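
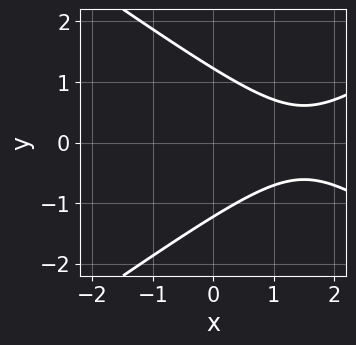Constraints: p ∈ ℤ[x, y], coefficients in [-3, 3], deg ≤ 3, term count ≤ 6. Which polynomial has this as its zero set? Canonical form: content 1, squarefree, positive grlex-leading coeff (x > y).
First, the degree is 2 — the shape is more complex than any degree-1 curve.
Next, symmetries: it's symmetric under y → −y, forcing even powers of y.
Next, checking where it meets the axes: no x-intercept at any integer in the box.
Finally, solving for integer coefficients yields p as stated.

x^2 - 2*y^2 - 3*x + 3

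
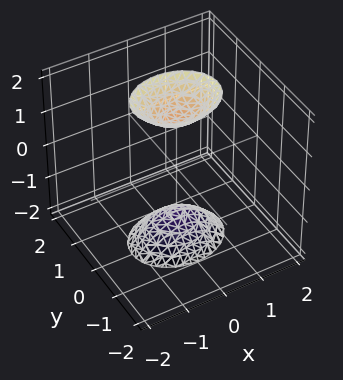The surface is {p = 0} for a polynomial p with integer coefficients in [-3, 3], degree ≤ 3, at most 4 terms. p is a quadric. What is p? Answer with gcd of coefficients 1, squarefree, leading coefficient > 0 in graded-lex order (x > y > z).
1. The picture has 2 separate pieces. Treating them together as one polynomial.
2. The degree is 2 — two sheets facing apart; a quadric.
3. Symmetries: it's symmetric under x → −x, forcing even powers of x; the z ↦ −z reflection is a symmetry, so z appears only in even powers; it's symmetric under y → −y, forcing even powers of y.
4. Against the integer gridlines: no y-intercept at any integer in the box; the surface avoids every integer x-axis point in the box.
5. Together with the visible shape, these determine p as stated.

2*x^2 + 3*y^2 - z^2 + 2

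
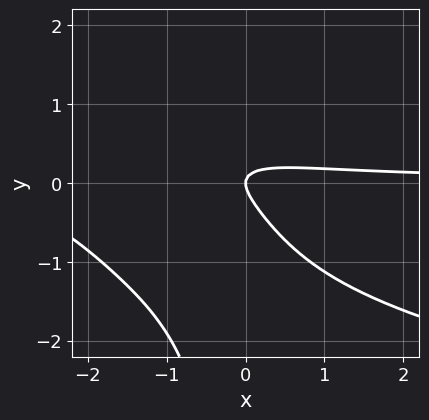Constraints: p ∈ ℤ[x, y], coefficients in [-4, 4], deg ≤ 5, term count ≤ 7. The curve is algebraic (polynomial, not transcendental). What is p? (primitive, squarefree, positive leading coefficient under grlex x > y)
(a) deg p = 4. The shape is more complex than any degree-3 curve.
(b) Against the integer gridlines: it crosses the x-axis at the gridline x = 0; one y-axis crossing is at y = 0.
(c) Fitting integer coefficients to these (and the overall shape) gives p.

2*x*y^3 - 2*x^2*y - 3*x*y - 3*y^2 + x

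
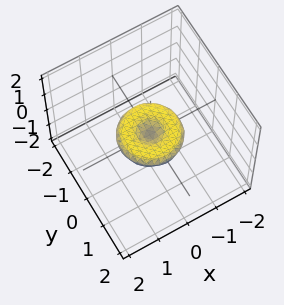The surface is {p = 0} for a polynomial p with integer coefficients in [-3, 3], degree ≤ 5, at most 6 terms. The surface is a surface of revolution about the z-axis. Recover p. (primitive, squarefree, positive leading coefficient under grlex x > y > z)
x^4 + 2*x^2*y^2 + y^4 - x^2 - y^2 + 3*z^2

(a) The degree is 4 — the shape is more complex than any degree-3 surface.
(b) Symmetries: every cross-section ⟂ z is a circle, so x, y appear only via x² + y².
(c) Checking where it meets the axes: among the integer gridlines, it crosses the x-axis at x ∈ {-1, 0, 1}; the y-axis gridline crossings are at y ∈ {-1, 0, 1}; a circular section at z = 0 has radius exactly 1; it crosses the z-axis at the gridline z = 0.
(d) These observations pin down the coefficients.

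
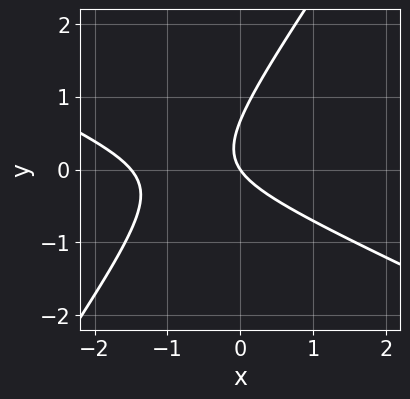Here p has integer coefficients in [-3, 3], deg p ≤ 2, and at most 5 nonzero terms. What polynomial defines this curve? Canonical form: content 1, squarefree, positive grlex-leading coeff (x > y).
2*x^2 + 3*x*y - 3*y^2 + 3*x + 2*y

Degree: the shape is more complex than any degree-1 curve, so deg p = 2.
Against the integer gridlines: it meets the y-axis at y = 0 (among the integer gridlines); it meets the x-axis at x = 0 (among the integer gridlines).
Together with the visible shape, these determine p as stated.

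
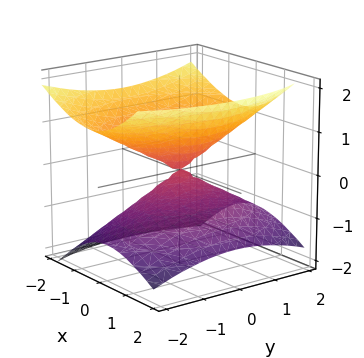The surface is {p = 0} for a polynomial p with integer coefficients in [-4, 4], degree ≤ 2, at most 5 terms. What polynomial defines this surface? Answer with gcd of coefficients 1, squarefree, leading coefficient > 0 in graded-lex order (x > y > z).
2*x^2 + x*z + y^2 - 3*z^2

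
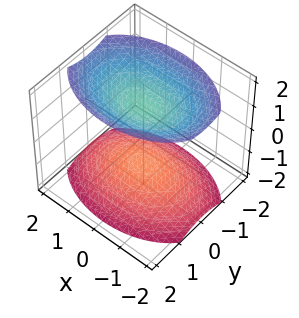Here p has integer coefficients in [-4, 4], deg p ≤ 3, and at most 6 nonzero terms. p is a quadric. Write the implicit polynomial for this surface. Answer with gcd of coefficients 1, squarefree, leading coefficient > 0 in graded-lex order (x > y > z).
x^2 + 2*y^2 - 2*z^2 + 3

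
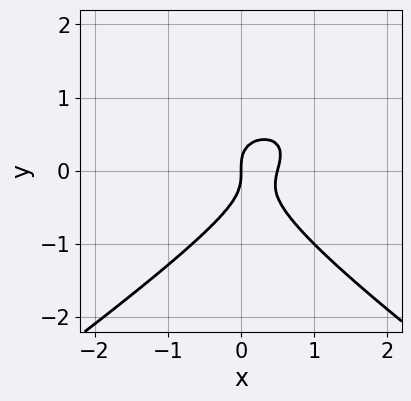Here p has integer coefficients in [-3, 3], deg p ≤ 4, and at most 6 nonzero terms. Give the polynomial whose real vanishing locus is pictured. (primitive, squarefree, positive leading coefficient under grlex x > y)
x^2*y - 2*y^3 - 2*x^2 + x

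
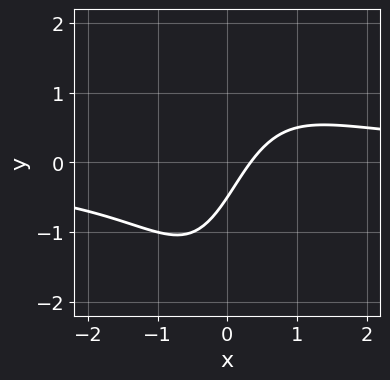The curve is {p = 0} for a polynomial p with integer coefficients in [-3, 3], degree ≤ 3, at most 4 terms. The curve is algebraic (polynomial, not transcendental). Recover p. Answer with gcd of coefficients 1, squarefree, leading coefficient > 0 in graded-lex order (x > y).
2*x^2*y - 3*x + 2*y + 1

(a) The degree is 3 — no degree-2 curve has this shape.
(b) Solving for integer coefficients yields p as stated.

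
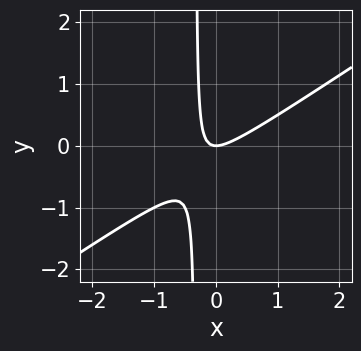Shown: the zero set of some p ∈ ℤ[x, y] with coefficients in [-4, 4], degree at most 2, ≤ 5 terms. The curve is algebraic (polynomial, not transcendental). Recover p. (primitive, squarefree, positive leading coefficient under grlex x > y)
2*x^2 - 3*x*y - y

First, deg p = 2. A generic line meets the curve in up to 2 points.
Then, against the integer gridlines: it crosses the y-axis at the gridline y = 0; it meets the x-axis at x = 0 (among the integer gridlines).
Finally, matching integer coefficients to the picture gives p.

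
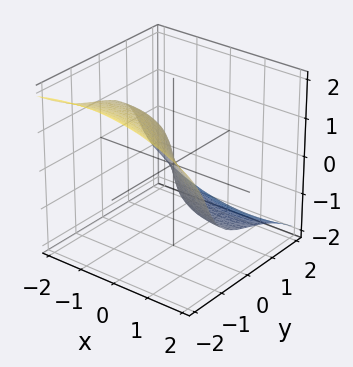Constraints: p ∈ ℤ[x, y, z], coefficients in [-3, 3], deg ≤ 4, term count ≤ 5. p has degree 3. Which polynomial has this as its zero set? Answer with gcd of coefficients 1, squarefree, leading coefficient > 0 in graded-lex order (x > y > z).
x^2*z + y^3 + 2*z^3 + 3*x + 3*y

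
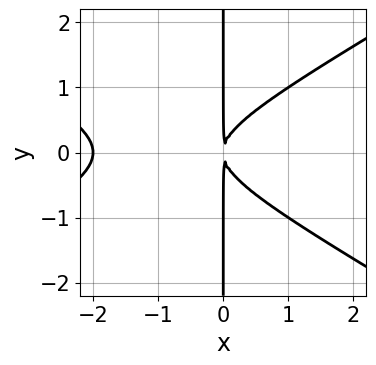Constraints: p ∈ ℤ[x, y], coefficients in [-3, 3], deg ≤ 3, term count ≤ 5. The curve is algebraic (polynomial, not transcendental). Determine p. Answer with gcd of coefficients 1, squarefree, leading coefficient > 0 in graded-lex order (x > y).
x^3 - 3*x*y^2 + 2*x^2

First, degree: the shape is more complex than any degree-2 curve, so deg p = 3.
Next, symmetries: the y ↦ −y reflection is a symmetry, so y appears only in even powers.
Then, observable constraints: it crosses the x-axis at the gridline x = -2; the visible y-axis segment lies entirely on the curve.
Finally, fitting integer coefficients to these (and the overall shape) gives p.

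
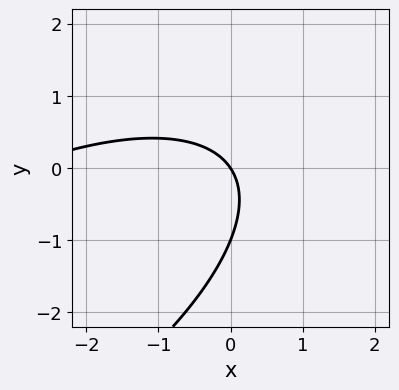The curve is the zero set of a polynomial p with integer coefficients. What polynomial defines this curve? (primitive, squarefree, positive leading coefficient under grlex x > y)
1. Degree: the shape is more complex than any degree-1 curve, so deg p = 2.
2. Reading off the gridlines: one x-axis crossing is at x = 0; among the integer gridlines, it crosses the y-axis at y ∈ {-1, 0}.
3. The integer polynomial consistent with all of this is the stated p.

x^2 - 2*x*y + 2*y^2 + 3*x + 2*y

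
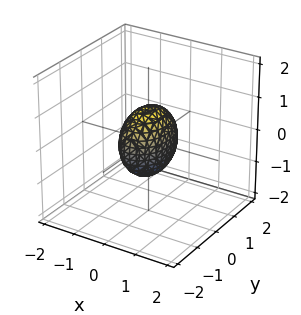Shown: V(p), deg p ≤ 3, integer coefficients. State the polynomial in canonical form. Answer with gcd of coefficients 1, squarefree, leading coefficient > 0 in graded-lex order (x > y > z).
1. The degree is 2 — a closed, bounded, convex surface; a quadric.
2. Symmetries: the z ↦ −z reflection is a symmetry, so z appears only in even powers; it's symmetric under x → −x, forcing even powers of x; mirror symmetry y ↦ −y ⇒ only even powers of y.
3. Observable constraints: among the integer gridlines, it crosses the z-axis at z ∈ {-1, 1}; the y-axis gridline crossings are at y ∈ {-1, 1}.
4. Matching integer coefficients to the picture gives p.

2*x^2 + y^2 + z^2 - 1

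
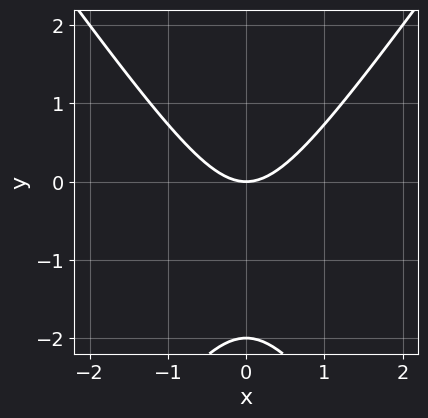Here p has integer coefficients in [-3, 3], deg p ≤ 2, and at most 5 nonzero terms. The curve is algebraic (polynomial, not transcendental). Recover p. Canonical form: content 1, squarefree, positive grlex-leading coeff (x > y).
2*x^2 - y^2 - 2*y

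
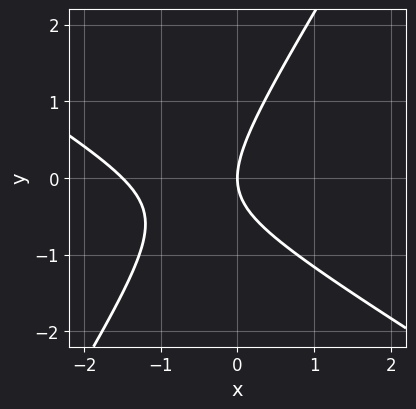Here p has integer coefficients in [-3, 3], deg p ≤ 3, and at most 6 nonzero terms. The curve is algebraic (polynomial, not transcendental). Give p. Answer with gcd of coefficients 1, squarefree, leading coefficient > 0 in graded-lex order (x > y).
(a) deg p = 2. The shape is more complex than any degree-1 curve.
(b) From the visible intercepts: it meets the x-axis at x = 0 (among the integer gridlines); it meets the y-axis at y = 0 (among the integer gridlines).
(c) Solving for integer coefficients yields p as stated.

2*x^2 + 2*x*y - 2*y^2 + 3*x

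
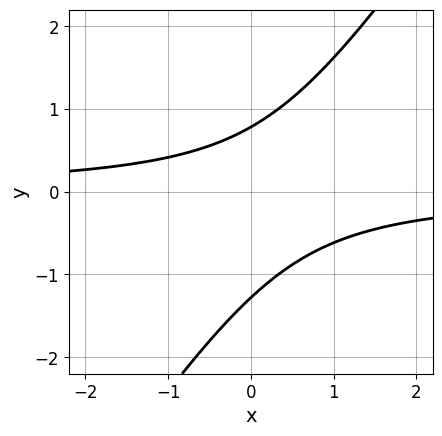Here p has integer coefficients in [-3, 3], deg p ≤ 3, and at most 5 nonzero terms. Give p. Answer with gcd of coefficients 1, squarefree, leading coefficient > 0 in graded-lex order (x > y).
deg p = 2. A generic line meets the curve in up to 2 points.
From the visible intercepts: the curve avoids every integer x-axis point in the box.
Matching integer coefficients to the picture gives p.

3*x*y - 2*y^2 - y + 2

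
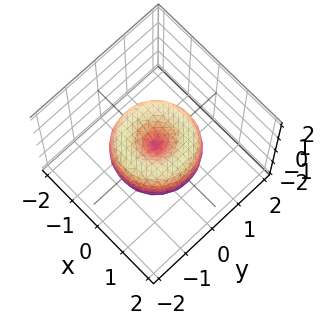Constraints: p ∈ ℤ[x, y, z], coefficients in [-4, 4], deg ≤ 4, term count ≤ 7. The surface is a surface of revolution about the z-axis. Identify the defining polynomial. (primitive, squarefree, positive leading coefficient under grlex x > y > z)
(a) Degree: the shape is more complex than any degree-3 surface, so deg p = 4.
(b) Symmetries: rotational symmetry about the z-axis ⇒ p depends on x, y only through x² + y².
(c) Observable constraints: it crosses the x-axis at the gridline x = 0; it crosses the y-axis at the gridline y = 0; it meets the z-axis at z = 0 (among the integer gridlines).
(d) Assembling these constraints gives the stated polynomial.

2*x^4 + 4*x^2*y^2 + 2*y^4 - 3*x^2 - 3*y^2 + 2*z^2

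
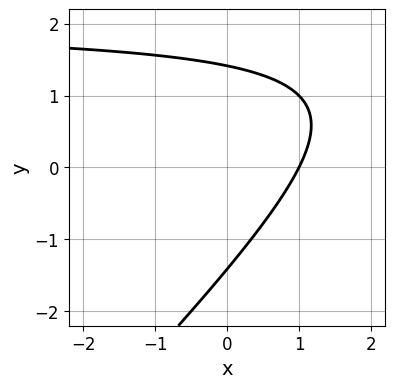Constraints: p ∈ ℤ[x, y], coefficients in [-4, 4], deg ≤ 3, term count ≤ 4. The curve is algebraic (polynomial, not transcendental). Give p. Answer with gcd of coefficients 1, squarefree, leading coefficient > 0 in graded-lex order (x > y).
(a) deg p = 2.
(b) Reading off the gridlines: it meets the x-axis at x = 1 (among the integer gridlines).
(c) Assembling these constraints gives the stated polynomial.

x*y - y^2 - 2*x + 2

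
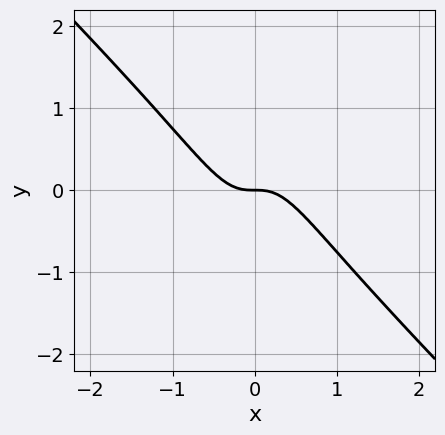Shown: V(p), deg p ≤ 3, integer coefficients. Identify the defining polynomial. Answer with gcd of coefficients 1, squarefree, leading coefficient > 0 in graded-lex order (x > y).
3*x^3 + 3*x^2*y + y

(a) deg p = 3. The shape is more complex than any degree-2 curve.
(b) From the visible intercepts: it crosses the x-axis at the gridline x = 0; it meets the y-axis at y = 0 (among the integer gridlines).
(c) Solving for integer coefficients yields p as stated.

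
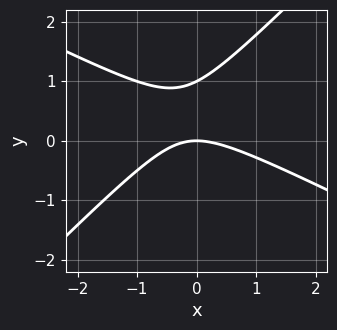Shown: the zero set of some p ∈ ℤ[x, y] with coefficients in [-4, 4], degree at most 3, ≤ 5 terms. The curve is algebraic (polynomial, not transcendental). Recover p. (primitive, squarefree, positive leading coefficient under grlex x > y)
x^2 + x*y - 2*y^2 + 2*y

First, degree: the shape is more complex than any degree-1 curve, so deg p = 2.
Then, against the integer gridlines: one x-axis crossing is at x = 0; the y-axis gridline crossings are at y ∈ {0, 1}.
Finally, matching integer coefficients to the picture gives p.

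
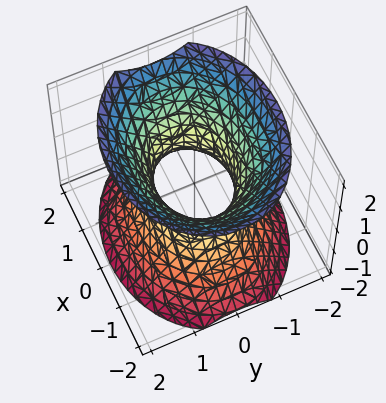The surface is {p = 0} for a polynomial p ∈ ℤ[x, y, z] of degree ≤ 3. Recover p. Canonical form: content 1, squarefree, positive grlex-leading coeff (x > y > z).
2*x^2 + 3*y^2 - 2*z^2 - 2

(a) The degree is 2 — an hourglass — one-sheet hyperboloid; a quadric.
(b) Symmetries: the z ↦ −z reflection is a symmetry, so z appears only in even powers; the x ↦ −x reflection is a symmetry, so x appears only in even powers; mirror symmetry y ↦ −y ⇒ only even powers of y.
(c) From the visible intercepts: the surface avoids every integer z-axis point in the box; among the integer gridlines, it crosses the x-axis at x ∈ {-1, 1}.
(d) Fitting integer coefficients to these (and the overall shape) gives p.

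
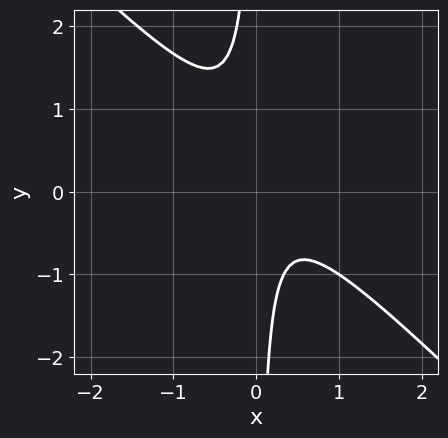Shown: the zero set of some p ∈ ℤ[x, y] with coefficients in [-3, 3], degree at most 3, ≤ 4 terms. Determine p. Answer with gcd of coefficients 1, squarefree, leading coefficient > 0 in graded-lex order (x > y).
1. Degree: a generic line meets the curve in up to 2 points, so deg p = 2.
2. Observable constraints: no y-intercept at any integer in the box; it misses every integer gridline on the x-axis.
3. The integer polynomial consistent with all of this is the stated p.

3*x^2 + 3*x*y - x + 1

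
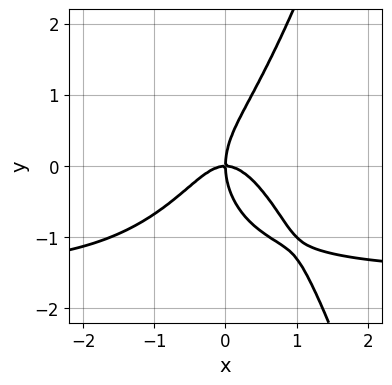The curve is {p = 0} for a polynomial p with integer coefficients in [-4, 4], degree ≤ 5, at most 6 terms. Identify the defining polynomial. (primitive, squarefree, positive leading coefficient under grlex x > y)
2*x^3*y + 3*x^3 - y^3 + 2*x*y

deg p = 4. The shape is more complex than any degree-3 curve.
Reading off the gridlines: it crosses the y-axis at the gridline y = 0; one x-axis crossing is at x = 0.
Assembling these constraints gives the stated polynomial.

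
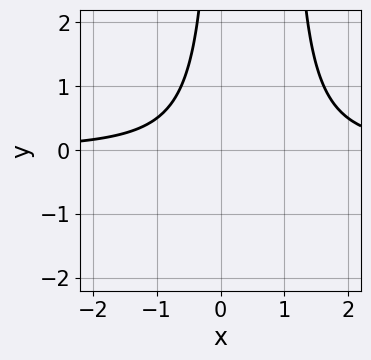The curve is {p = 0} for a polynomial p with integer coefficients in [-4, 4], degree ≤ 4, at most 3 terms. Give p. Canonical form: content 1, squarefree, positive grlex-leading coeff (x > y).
x^2*y - x*y - 1

First, degree: a generic line meets the curve in up to 3 points, so deg p = 3.
Next, observable constraints: the curve avoids every integer y-axis point in the box; it misses every integer gridline on the x-axis.
Finally, together with the visible shape, these determine p as stated.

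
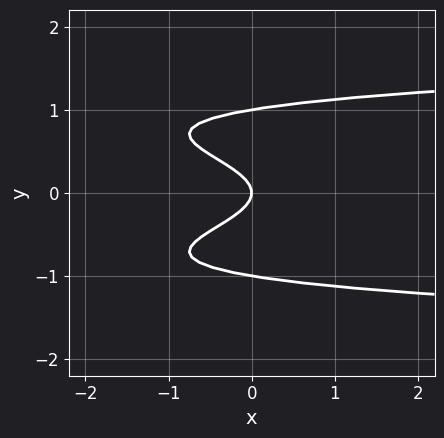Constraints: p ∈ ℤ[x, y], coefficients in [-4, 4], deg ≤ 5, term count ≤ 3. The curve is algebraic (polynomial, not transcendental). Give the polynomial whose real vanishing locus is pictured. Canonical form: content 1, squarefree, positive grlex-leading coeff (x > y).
1. The degree is 4 — no degree-3 curve has this shape.
2. Symmetries: mirror symmetry y ↦ −y ⇒ only even powers of y.
3. Against the integer gridlines: it meets the x-axis at x = 0 (among the integer gridlines); among the integer gridlines, it crosses the y-axis at y ∈ {-1, 0, 1}.
4. The integer polynomial consistent with all of this is the stated p.

3*y^4 - 3*y^2 - x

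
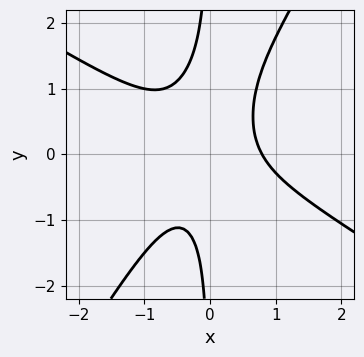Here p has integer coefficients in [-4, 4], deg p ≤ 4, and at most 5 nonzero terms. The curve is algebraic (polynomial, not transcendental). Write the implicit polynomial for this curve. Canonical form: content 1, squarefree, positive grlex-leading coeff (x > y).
1. The degree is 3 — the shape is more complex than any degree-2 curve.
2. From the visible intercepts: no y-intercept at any integer in the box.
3. Matching integer coefficients to the picture gives p.

2*x^3 + 2*x^2*y - 2*x*y^2 + x*y - 1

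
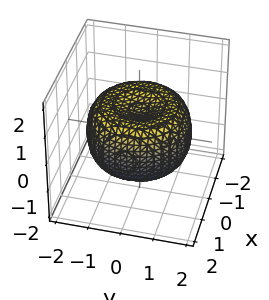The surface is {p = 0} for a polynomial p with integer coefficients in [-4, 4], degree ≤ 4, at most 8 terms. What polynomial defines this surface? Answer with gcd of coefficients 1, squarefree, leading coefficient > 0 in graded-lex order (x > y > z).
x^4 + 2*x^2*y^2 + y^4 - 2*x^2 - 2*y^2 + 2*z^2 - 1

First, degree: no degree-3 surface has this shape, so deg p = 4.
Then, by symmetry, the z-axis is an axis of rotation, so x and y enter only as x² + y².
Next, from the visible intercepts: a circular section at z = 0 has radius between 1 and 2.
Finally, the integer polynomial consistent with all of this is the stated p.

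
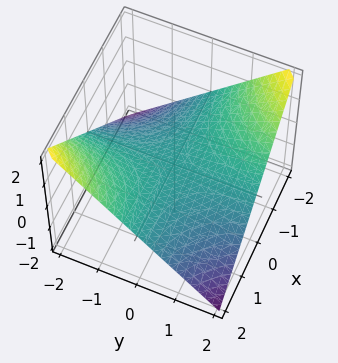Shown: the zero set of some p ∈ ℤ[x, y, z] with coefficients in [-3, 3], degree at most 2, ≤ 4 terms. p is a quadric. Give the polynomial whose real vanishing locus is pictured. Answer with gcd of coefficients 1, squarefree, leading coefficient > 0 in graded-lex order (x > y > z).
First, the degree is 2 — a saddle surface; a quadric.
Then, from the visible intercepts: the visible y-axis segment lies entirely on the surface; it crosses the z-axis at the gridline z = 0; every point of the x-axis in the box is on the surface.
Finally, together with the visible shape, these determine p as stated.

x*y + 2*z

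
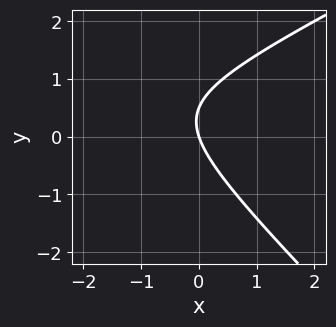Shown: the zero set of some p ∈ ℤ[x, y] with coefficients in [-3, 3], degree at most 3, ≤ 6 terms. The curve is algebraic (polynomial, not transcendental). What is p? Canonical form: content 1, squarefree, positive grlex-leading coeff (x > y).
1. deg p = 2.
2. From the axis intercepts and sections: one y-axis crossing is at y = 0; it crosses the x-axis at the gridline x = 0.
3. Assembling these constraints gives the stated polynomial.

x^2 - x*y - 2*y^2 + 3*x + y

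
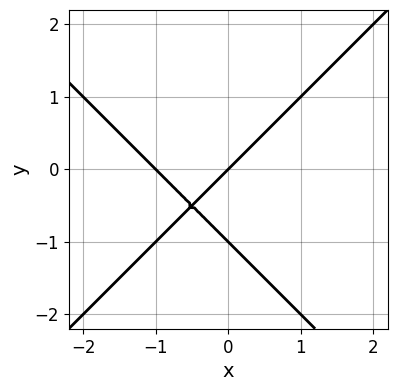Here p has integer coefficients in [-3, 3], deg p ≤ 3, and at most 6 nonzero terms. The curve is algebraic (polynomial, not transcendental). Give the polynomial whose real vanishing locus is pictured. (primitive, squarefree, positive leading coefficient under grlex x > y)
x^2 - y^2 + x - y

(a) deg p = 2. The shape is more complex than any degree-1 curve.
(b) Against the integer gridlines: the x-axis gridline crossings are at x ∈ {-1, 0}; among the integer gridlines, it crosses the y-axis at y ∈ {-1, 0}.
(c) Fitting integer coefficients to these (and the overall shape) gives p.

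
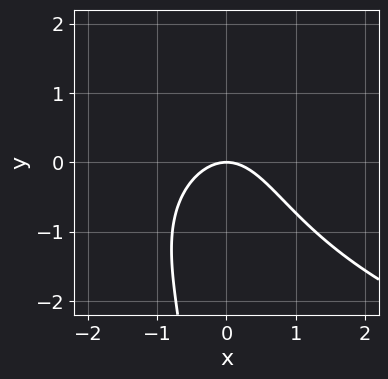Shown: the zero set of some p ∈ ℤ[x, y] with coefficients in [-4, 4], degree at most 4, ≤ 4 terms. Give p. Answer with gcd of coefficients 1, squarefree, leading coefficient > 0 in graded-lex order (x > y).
x*y^2 - 2*x^2 - 2*y

1. The degree is 3 — a generic line meets the curve in up to 3 points.
2. Reading off the gridlines: it crosses the x-axis at the gridline x = 0; it crosses the y-axis at the gridline y = 0.
3. Assembling these constraints gives the stated polynomial.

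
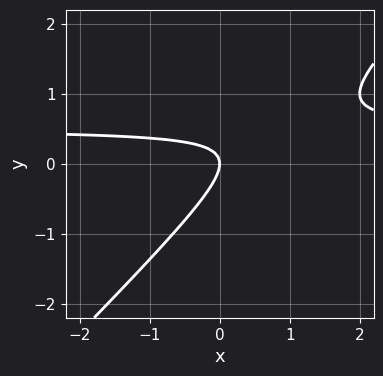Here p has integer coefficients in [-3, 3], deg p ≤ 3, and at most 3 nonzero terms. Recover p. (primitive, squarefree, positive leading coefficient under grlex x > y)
2*x*y - 2*y^2 - x

1. deg p = 2.
2. Checking where it meets the axes: it crosses the x-axis at the gridline x = 0; one y-axis crossing is at y = 0.
3. These observations pin down the coefficients.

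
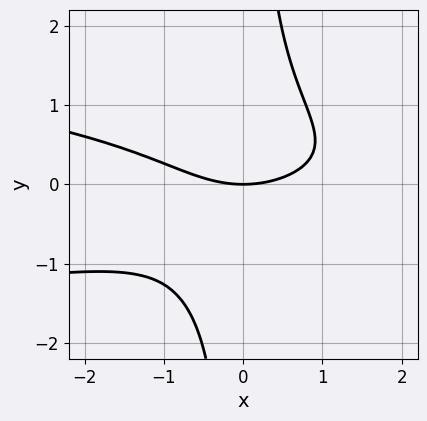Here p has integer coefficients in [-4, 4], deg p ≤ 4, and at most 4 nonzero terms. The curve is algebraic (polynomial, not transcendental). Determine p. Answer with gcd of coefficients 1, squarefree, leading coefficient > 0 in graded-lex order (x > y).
deg p = 3. No degree-2 curve has this shape.
Observable constraints: it crosses the y-axis at the gridline y = 0; it crosses the x-axis at the gridline x = 0.
Assembling these constraints gives the stated polynomial.

3*x*y^2 + x^2 - 3*y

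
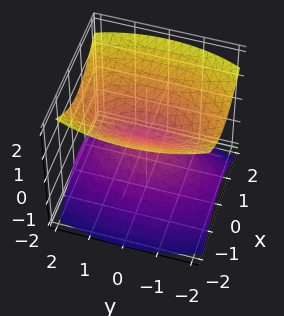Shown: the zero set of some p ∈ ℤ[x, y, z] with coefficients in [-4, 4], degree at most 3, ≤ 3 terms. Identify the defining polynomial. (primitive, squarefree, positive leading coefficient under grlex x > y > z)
3*x^2 + y^2 - 3*z^2

There are 2 components.
The degree is 2 — two nappes meeting at a single point; a quadric.
Symmetries: the z ↦ −z reflection is a symmetry, so z appears only in even powers; mirror symmetry y ↦ −y ⇒ only even powers of y; it's symmetric under x → −x, forcing even powers of x.
Against the integer gridlines: it meets the z-axis at z = 0 (among the integer gridlines); one x-axis crossing is at x = 0; it crosses the y-axis at the gridline y = 0.
Fitting integer coefficients to these (and the overall shape) gives p.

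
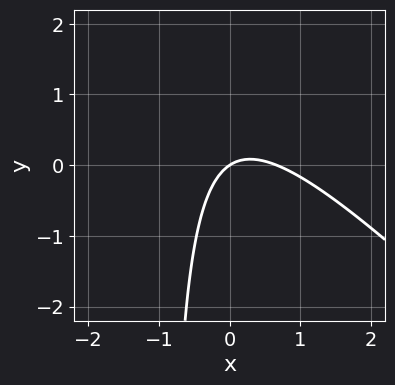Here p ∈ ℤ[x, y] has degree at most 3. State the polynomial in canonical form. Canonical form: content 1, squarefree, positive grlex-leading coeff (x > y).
First, the degree is 2 — no degree-1 curve has this shape.
Next, against the integer gridlines: it meets the x-axis at x = 0 (among the integer gridlines); it meets the y-axis at y = 0 (among the integer gridlines).
Finally, putting this together gives p.

3*x^2 + 3*x*y - 2*x + 3*y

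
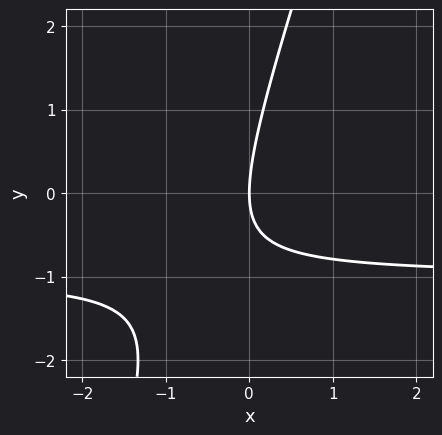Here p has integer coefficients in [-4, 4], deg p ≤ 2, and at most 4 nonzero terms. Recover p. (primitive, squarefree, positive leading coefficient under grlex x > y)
First, degree: the shape is more complex than any degree-1 curve, so deg p = 2.
Next, checking where it meets the axes: it crosses the y-axis at the gridline y = 0; one x-axis crossing is at x = 0.
Finally, matching integer coefficients to the picture gives p.

3*x*y - y^2 + 3*x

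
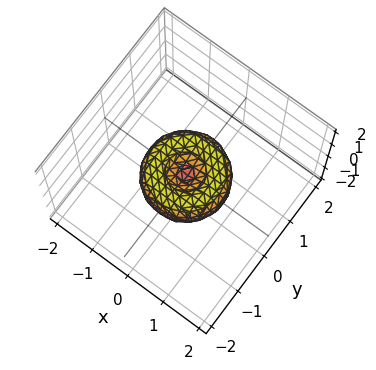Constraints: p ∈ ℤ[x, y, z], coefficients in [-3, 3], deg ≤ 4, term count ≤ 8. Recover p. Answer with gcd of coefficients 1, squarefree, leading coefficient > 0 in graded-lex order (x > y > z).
x^4 + 2*x^2*y^2 + y^4 - x^2 - y^2 + z^2

1. deg p = 4.
2. By symmetry, every cross-section ⟂ z is a circle, so x, y appear only via x² + y².
3. From the visible intercepts: among the integer gridlines, it crosses the x-axis at x ∈ {-1, 0, 1}; among the integer gridlines, it crosses the y-axis at y ∈ {-1, 0, 1}.
4. Fitting integer coefficients to these (and the overall shape) gives p.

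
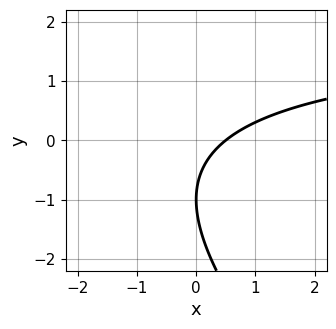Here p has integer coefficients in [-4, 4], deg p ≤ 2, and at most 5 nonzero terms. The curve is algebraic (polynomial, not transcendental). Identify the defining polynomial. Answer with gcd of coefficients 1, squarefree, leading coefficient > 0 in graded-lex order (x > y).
x*y + y^2 - 2*x + 2*y + 1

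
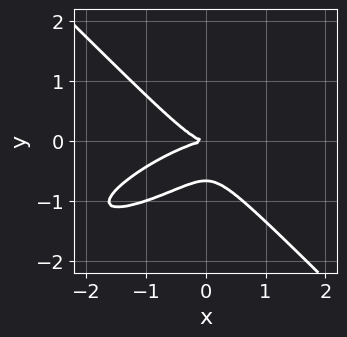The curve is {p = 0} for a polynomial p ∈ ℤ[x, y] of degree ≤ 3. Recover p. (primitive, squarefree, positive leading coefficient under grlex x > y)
x^3 - 2*x^2*y + 3*y^3 + 2*y^2

First, deg p = 3. The shape is more complex than any degree-2 curve.
Next, from the visible intercepts: one y-axis crossing is at y = 0; it meets the x-axis at x = 0 (among the integer gridlines).
Finally, together with the visible shape, these determine p as stated.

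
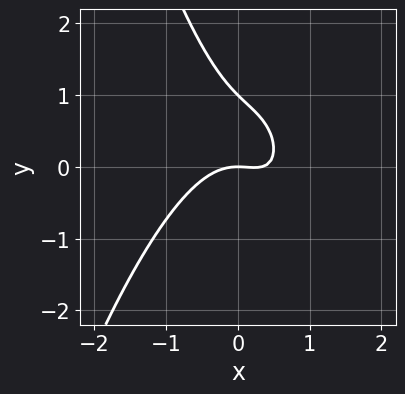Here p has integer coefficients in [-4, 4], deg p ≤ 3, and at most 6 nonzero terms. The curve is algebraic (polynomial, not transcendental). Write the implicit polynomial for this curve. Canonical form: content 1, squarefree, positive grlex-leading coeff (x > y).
1. The degree is 3 — no degree-2 curve has this shape.
2. Against the integer gridlines: the y-axis gridline crossings are at y ∈ {0, 1}; one x-axis crossing is at x = 0.
3. Solving for integer coefficients yields p as stated.

3*x^3 - x^2 + 2*x*y + 2*y^2 - 2*y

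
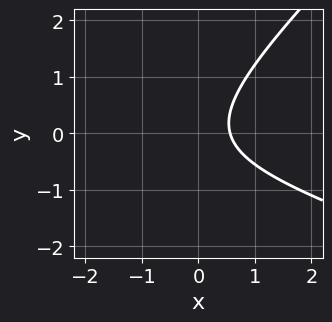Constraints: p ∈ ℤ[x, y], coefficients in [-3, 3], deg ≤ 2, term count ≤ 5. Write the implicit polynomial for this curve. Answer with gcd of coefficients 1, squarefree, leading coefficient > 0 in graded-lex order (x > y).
x^2 + 2*x*y - 3*y^2 + 3*x - 2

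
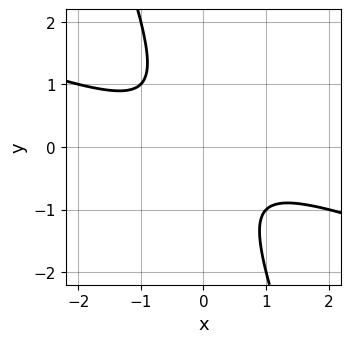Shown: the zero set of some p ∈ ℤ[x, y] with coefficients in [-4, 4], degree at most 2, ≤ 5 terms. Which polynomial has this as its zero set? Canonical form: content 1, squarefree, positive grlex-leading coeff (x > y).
x^2 + 3*x*y + y^2 + 1

(a) The degree is 2 — no degree-1 curve has this shape.
(b) From the axis intercepts and sections: it misses every integer gridline on the y-axis; it misses every integer gridline on the x-axis.
(c) The integer polynomial consistent with all of this is the stated p.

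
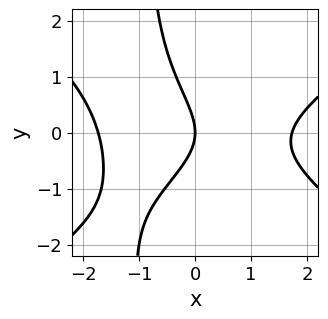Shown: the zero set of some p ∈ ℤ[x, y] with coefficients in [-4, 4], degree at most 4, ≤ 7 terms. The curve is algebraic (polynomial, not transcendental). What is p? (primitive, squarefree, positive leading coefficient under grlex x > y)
x^3 - 2*x*y^2 - x*y - 2*y^2 - 3*x

(a) The degree is 3 — no degree-2 curve has this shape.
(b) Against the integer gridlines: it meets the y-axis at y = 0 (among the integer gridlines); it crosses the x-axis at the gridline x = 0.
(c) Together with the visible shape, these determine p as stated.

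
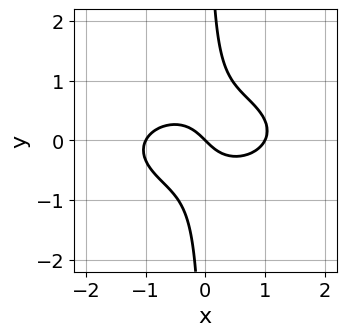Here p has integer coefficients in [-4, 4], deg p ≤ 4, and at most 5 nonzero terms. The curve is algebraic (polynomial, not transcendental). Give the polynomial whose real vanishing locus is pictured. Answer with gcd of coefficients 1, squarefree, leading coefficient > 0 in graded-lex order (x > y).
(a) Degree: a generic line meets the curve in up to 3 points, so deg p = 3.
(b) From the axis intercepts and sections: it crosses the y-axis at the gridline y = 0; among the integer gridlines, it crosses the x-axis at x ∈ {-1, 0, 1}.
(c) These observations pin down the coefficients.

x^3 + 3*x*y^2 - x - y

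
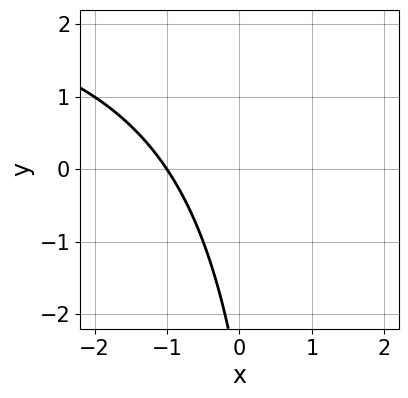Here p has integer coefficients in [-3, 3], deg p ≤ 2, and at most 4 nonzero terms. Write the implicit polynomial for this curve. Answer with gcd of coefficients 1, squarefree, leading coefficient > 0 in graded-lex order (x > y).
First, degree: no degree-1 curve has this shape, so deg p = 2.
Then, observable constraints: it crosses the x-axis at the gridline x = -1; the curve avoids every integer y-axis point in the box.
Finally, fitting integer coefficients to these (and the overall shape) gives p.

x*y - 3*x - y - 3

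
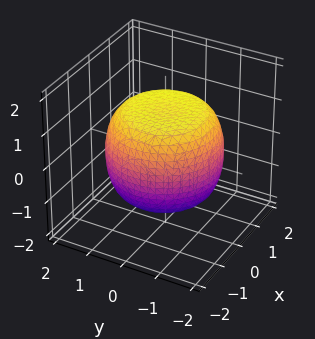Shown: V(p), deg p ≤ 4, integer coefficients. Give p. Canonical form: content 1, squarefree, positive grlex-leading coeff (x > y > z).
x^4 + 2*x^2*y^2 + y^4 - x^2 - y^2 + 2*z^2 - 3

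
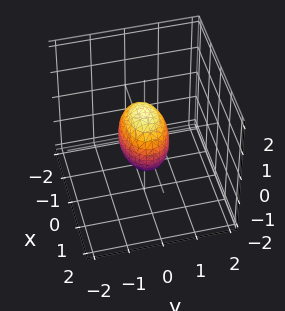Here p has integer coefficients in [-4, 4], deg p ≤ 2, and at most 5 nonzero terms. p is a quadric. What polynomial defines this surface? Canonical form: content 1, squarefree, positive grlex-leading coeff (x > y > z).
x^2 + 2*y^2 + z^2 - 1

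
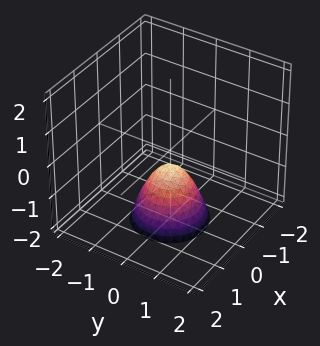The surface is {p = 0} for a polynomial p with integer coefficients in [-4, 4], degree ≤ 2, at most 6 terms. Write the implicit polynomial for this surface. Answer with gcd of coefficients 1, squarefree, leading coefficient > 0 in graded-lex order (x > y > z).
(a) The degree is 2 — no degree-1 surface has this shape.
(b) Symmetry: the z-axis is an axis of rotation, so x and y enter only as x² + y².
(c) From the axis intercepts and sections: the surface avoids every integer x-axis point in the box; the surface avoids every integer y-axis point in the box; a circular section at z = -2 has radius exactly 1.
(d) Matching integer coefficients to the picture gives p.

3*x^2 + 3*y^2 + 2*z + 1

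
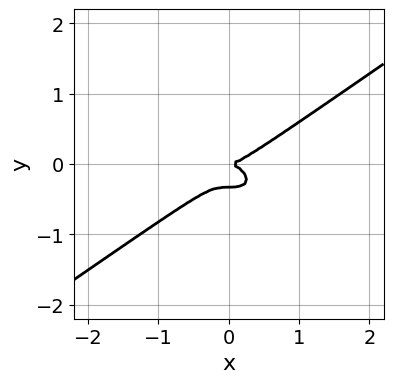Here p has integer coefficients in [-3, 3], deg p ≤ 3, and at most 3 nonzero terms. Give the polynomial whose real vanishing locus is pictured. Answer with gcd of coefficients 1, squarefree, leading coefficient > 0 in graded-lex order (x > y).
Degree: no degree-2 curve has this shape, so deg p = 3.
From the axis intercepts and sections: it crosses the x-axis at the gridline x = 0; one y-axis crossing is at y = 0.
Together with the visible shape, these determine p as stated.

x^3 - 3*y^3 - y^2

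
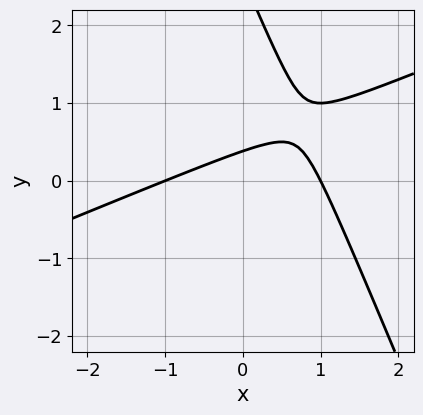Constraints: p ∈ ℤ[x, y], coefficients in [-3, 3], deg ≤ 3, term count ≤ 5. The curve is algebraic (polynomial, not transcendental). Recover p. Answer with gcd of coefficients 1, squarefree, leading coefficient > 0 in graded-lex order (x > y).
x^2 - 2*x*y - y^2 + 3*y - 1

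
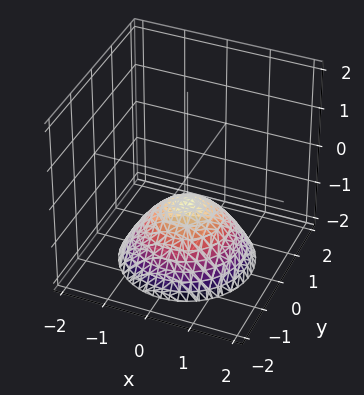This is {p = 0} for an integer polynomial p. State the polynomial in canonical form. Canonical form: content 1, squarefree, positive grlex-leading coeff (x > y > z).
(a) The degree is 2 — no degree-1 surface has this shape.
(b) Symmetries: the z-axis is an axis of rotation, so x and y enter only as x² + y².
(c) Reading off the gridlines: a circular section at z = -2 has radius between 1 and 2; it misses every integer gridline on the y-axis.
(d) These observations pin down the coefficients.

2*x^2 + 2*y^2 + 3*z + 2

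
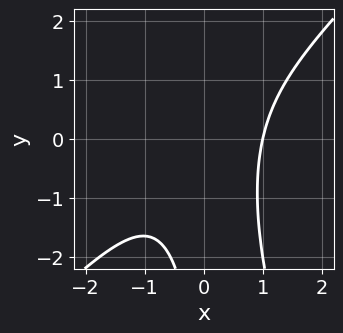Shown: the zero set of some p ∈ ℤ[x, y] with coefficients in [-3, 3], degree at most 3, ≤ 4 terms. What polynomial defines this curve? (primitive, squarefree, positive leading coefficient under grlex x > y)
3*x^3 - 2*x^2*y - x*y^2 - 3

Degree: no degree-2 curve has this shape, so deg p = 3.
Reading off the gridlines: one x-axis crossing is at x = 1; the curve avoids every integer y-axis point in the box.
The integer polynomial consistent with all of this is the stated p.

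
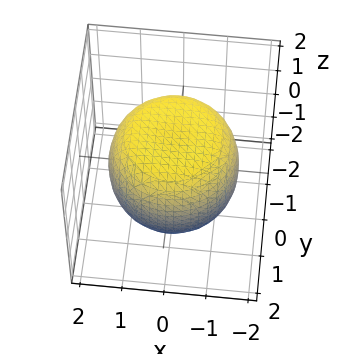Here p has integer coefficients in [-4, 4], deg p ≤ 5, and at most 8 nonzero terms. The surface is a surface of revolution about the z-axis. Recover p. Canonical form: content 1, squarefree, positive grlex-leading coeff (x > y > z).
x^4 + 2*x^2*y^2 + y^4 - x^2 - y^2 + 2*z^2 - 3

Degree: no degree-3 surface has this shape, so deg p = 4.
Symmetry: the z-axis is an axis of rotation, so x and y enter only as x² + y².
Checking where it meets the axes: a circular section at z = -1 has radius between 1 and 2.
Solving for integer coefficients yields p as stated.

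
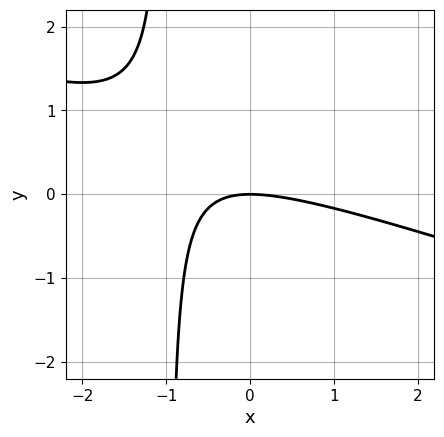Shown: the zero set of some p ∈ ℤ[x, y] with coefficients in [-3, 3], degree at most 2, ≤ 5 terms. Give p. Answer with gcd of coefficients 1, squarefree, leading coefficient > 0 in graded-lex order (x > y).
x^2 + 3*x*y + 3*y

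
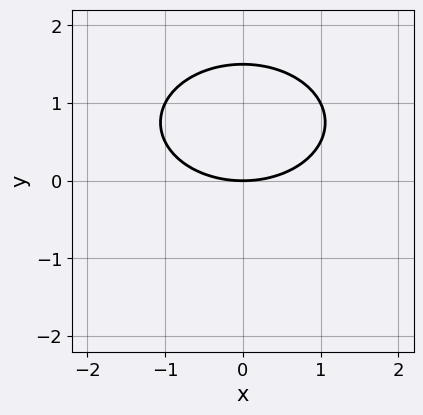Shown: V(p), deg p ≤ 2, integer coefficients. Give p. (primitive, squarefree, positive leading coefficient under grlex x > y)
x^2 + 2*y^2 - 3*y

First, the degree is 2 — no degree-1 curve has this shape.
Next, symmetries: the x ↦ −x reflection is a symmetry, so x appears only in even powers.
Then, observable constraints: one y-axis crossing is at y = 0; it crosses the x-axis at the gridline x = 0.
Finally, assembling these constraints gives the stated polynomial.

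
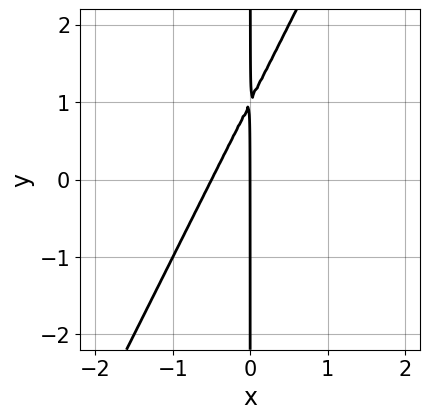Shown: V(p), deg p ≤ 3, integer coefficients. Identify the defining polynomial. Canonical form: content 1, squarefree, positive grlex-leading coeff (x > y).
2*x^2 - x*y + x

Degree: the shape is more complex than any degree-1 curve, so deg p = 2.
From the axis intercepts and sections: the visible y-axis segment lies entirely on the curve; it meets the x-axis at x = 0 (among the integer gridlines).
These observations pin down the coefficients.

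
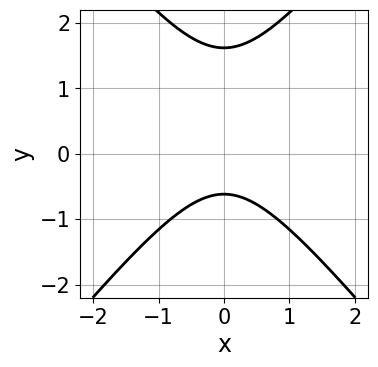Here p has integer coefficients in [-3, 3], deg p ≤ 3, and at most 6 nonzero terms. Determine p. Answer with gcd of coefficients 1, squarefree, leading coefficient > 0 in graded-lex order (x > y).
First, deg p = 2. No degree-1 curve has this shape.
Next, symmetries: the x ↦ −x reflection is a symmetry, so x appears only in even powers.
Next, reading off the gridlines: no x-intercept at any integer in the box.
Finally, these observations pin down the coefficients.

3*x^2 - 2*y^2 + 2*y + 2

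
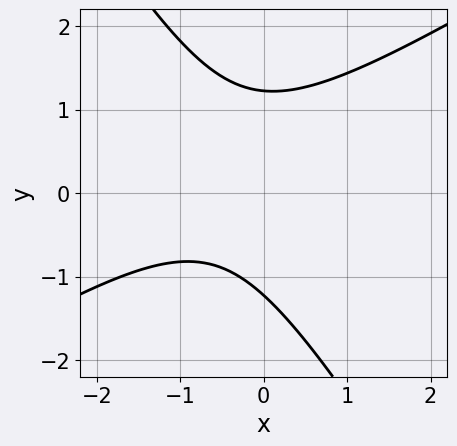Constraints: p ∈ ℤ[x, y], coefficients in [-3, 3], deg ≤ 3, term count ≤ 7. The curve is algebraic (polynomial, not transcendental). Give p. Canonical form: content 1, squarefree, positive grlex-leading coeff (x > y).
First, the degree is 2 — no degree-1 curve has this shape.
Then, from the visible intercepts: no x-intercept at any integer in the box.
Finally, the integer polynomial consistent with all of this is the stated p.

2*x^2 - 2*x*y - 2*y^2 + 2*x + 3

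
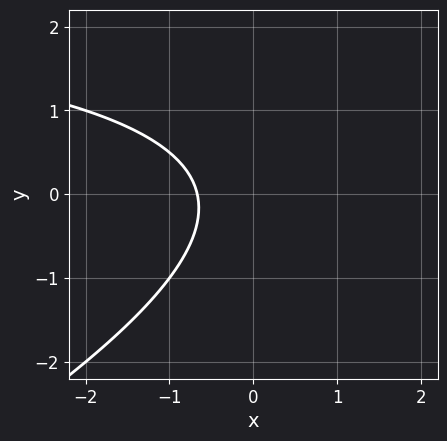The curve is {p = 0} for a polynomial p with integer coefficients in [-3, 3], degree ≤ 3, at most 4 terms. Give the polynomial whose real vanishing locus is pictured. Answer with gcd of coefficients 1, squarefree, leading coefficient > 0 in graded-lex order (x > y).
x*y - 2*y^2 - 3*x - 2

The degree is 2 — no degree-1 curve has this shape.
Observable constraints: it misses every integer gridline on the y-axis.
Putting this together gives p.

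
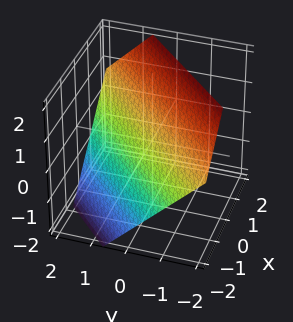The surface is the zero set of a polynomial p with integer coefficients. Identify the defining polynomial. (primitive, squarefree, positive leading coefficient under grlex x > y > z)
(a) The degree is 1 — every cross-section is a straight line — this is a plane.
(b) Solving for integer coefficients yields p as stated.

3*x - 3*y - 3*z + 2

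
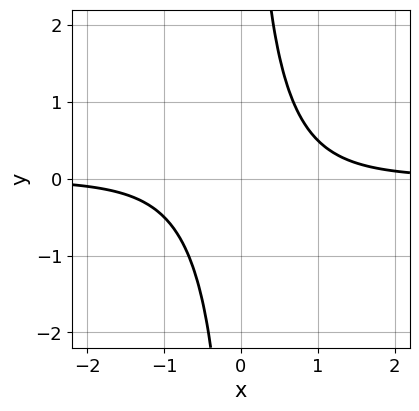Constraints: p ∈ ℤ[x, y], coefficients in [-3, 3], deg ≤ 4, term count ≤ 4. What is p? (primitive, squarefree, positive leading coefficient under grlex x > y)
Degree: a generic line meets the curve in up to 4 points, so deg p = 4.
From the axis intercepts and sections: the curve avoids every integer y-axis point in the box; no x-intercept at any integer in the box.
These observations pin down the coefficients.

x^3*y + x*y - 1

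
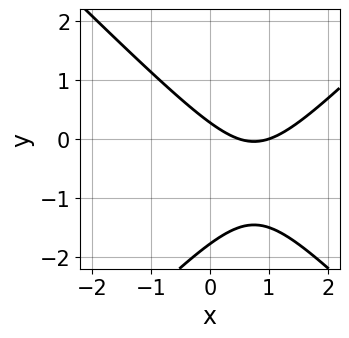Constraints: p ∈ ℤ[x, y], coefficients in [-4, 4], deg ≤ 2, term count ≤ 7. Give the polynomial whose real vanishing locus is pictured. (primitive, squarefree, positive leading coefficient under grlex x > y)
1. The degree is 2 — a generic line meets the curve in up to 2 points.
2. From the visible intercepts: it meets the x-axis at x = 1 (among the integer gridlines).
3. Putting this together gives p.

2*x^2 - 2*y^2 - 3*x - 3*y + 1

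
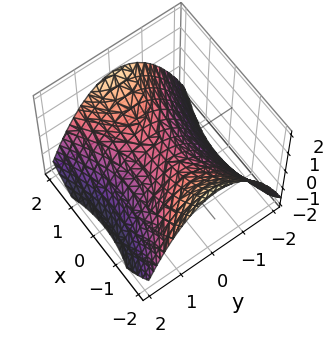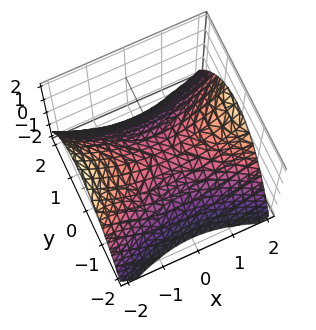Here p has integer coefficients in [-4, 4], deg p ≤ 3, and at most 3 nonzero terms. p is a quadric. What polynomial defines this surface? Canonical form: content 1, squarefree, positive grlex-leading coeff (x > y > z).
First, deg p = 2. A saddle surface; a quadric.
Next, symmetries: mirror symmetry y ↦ −y ⇒ only even powers of y; it's symmetric under x → −x, forcing even powers of x.
Then, against the integer gridlines: it crosses the x-axis at the gridline x = 0; it meets the z-axis at z = 0 (among the integer gridlines); one y-axis crossing is at y = 0.
Finally, fitting integer coefficients to these (and the overall shape) gives p.

x^2 - 2*y^2 - 3*z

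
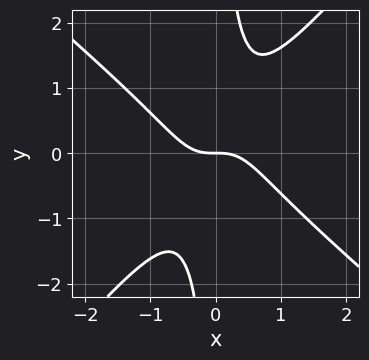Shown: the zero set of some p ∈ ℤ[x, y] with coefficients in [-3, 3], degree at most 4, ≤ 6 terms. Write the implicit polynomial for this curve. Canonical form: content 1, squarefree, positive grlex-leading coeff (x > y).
3*x^3 + x^2*y - 3*x*y^2 + 2*y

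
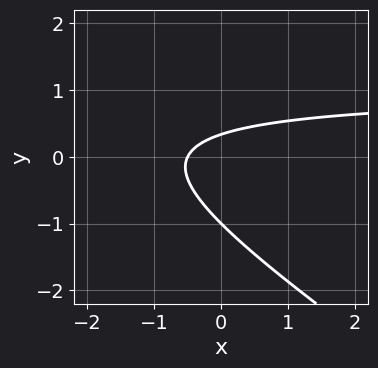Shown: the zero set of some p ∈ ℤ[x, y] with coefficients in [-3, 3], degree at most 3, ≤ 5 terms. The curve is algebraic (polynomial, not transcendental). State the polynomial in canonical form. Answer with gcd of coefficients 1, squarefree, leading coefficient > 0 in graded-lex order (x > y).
2*x*y + 3*y^2 - 2*x + 2*y - 1

1. The degree is 2 — the shape is more complex than any degree-1 curve.
2. Reading off the gridlines: one y-axis crossing is at y = -1.
3. These observations pin down the coefficients.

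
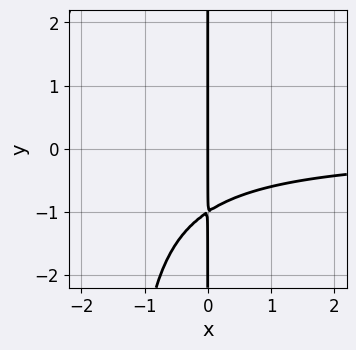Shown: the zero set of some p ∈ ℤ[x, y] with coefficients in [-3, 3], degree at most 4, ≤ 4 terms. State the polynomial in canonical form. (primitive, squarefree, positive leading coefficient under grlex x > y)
2*x^2*y + 3*x*y + 3*x

(a) Degree: the shape is more complex than any degree-2 curve, so deg p = 3.
(b) Observable constraints: every point of the y-axis in the box is on the curve; it crosses the x-axis at the gridline x = 0.
(c) Together with the visible shape, these determine p as stated.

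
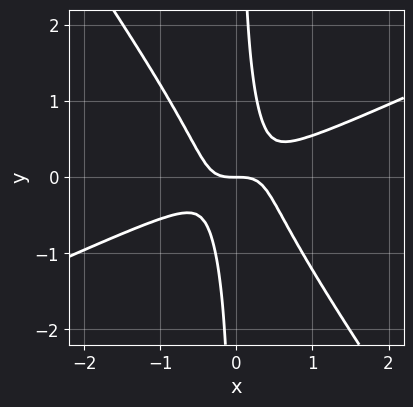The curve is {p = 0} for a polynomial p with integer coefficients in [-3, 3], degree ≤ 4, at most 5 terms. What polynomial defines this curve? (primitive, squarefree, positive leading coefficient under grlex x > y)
2*x^3 - 3*x^2*y - 3*x*y^2 + y

(a) deg p = 3. A generic line meets the curve in up to 3 points.
(b) Observable constraints: it meets the x-axis at x = 0 (among the integer gridlines); it crosses the y-axis at the gridline y = 0.
(c) The integer polynomial consistent with all of this is the stated p.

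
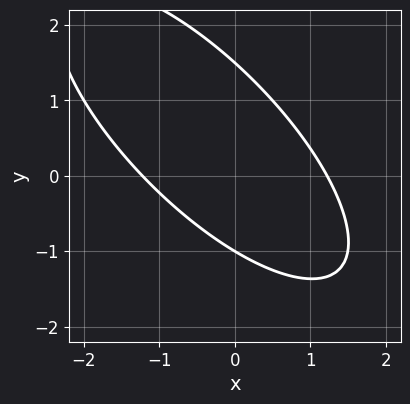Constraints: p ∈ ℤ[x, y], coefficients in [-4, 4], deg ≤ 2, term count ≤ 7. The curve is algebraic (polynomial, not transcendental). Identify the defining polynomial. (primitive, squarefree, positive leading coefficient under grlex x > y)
2*x^2 + 3*x*y + 2*y^2 - y - 3

(a) Degree: a generic line meets the curve in up to 2 points, so deg p = 2.
(b) Observable constraints: it crosses the y-axis at the gridline y = -1.
(c) These observations pin down the coefficients.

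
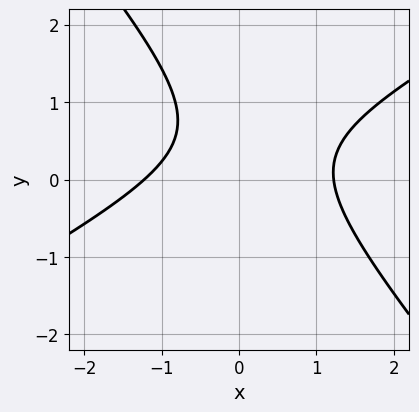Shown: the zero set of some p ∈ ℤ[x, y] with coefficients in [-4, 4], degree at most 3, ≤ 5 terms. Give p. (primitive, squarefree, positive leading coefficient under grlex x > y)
2*x^2 - 2*x*y - 3*y^2 + 3*y - 3

First, degree: a generic line meets the curve in up to 2 points, so deg p = 2.
Then, observable constraints: the curve avoids every integer y-axis point in the box.
Finally, together with the visible shape, these determine p as stated.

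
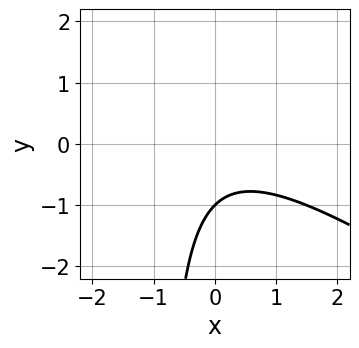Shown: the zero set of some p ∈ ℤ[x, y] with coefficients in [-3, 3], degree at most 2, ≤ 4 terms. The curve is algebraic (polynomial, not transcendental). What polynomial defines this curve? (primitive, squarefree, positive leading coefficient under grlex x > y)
2*x^2 + 3*x*y + 3*y + 3

(a) Degree: no degree-1 curve has this shape, so deg p = 2.
(b) From the visible intercepts: it misses every integer gridline on the x-axis; one y-axis crossing is at y = -1.
(c) Assembling these constraints gives the stated polynomial.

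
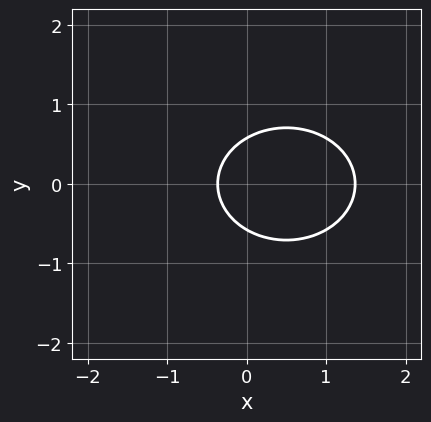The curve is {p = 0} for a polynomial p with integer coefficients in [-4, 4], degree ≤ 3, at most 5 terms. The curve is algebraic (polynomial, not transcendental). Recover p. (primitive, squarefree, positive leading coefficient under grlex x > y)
2*x^2 + 3*y^2 - 2*x - 1

(a) Degree: no degree-1 curve has this shape, so deg p = 2.
(b) Symmetries: it's symmetric under y → −y, forcing even powers of y.
(c) The integer polynomial consistent with all of this is the stated p.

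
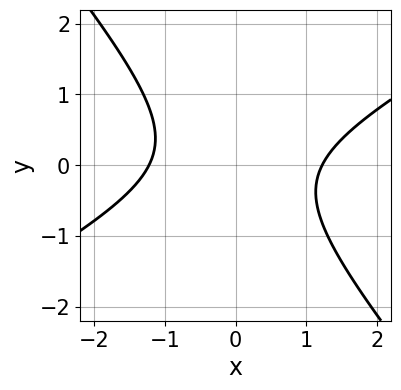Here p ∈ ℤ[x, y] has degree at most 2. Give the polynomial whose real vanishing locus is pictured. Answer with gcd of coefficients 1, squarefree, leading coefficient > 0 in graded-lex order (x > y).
2*x^2 - 2*x*y - 3*y^2 - 3

The degree is 2 — the shape is more complex than any degree-1 curve.
Observable constraints: no y-intercept at any integer in the box.
Putting this together gives p.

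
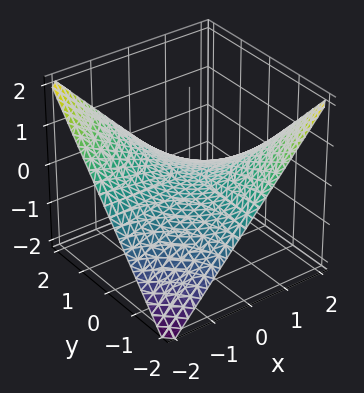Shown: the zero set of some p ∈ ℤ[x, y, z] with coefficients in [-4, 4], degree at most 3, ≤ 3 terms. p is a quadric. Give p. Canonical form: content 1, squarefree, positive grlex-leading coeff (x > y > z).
1. The degree is 2 — a saddle surface; a quadric.
2. From the axis intercepts and sections: every point of the y-axis in the box is on the surface; every point of the x-axis in the box is on the surface.
3. Fitting integer coefficients to these (and the overall shape) gives p.

x*y + 2*z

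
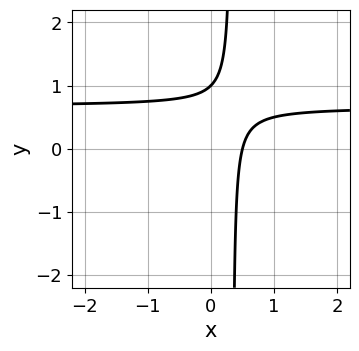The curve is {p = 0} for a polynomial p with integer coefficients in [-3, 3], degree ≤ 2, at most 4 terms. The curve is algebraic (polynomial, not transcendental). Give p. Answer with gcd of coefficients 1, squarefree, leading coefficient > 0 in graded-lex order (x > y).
3*x*y - 2*x - y + 1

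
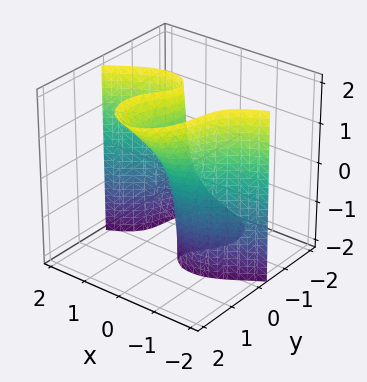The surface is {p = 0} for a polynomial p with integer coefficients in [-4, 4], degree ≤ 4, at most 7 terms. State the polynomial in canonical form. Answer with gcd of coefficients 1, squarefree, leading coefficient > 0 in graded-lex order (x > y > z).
Degree: a generic line meets the surface in up to 3 points, so deg p = 3.
Checking where it meets the axes: it crosses the x-axis at the gridline x = 0; the visible z-axis segment lies entirely on the surface; it meets the y-axis at y = 0 (among the integer gridlines).
The integer polynomial consistent with all of this is the stated p.

x^3 - 3*x^2*y - 2*y^3 + 2*y^2*z - 3*x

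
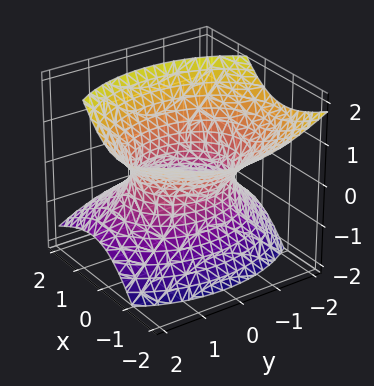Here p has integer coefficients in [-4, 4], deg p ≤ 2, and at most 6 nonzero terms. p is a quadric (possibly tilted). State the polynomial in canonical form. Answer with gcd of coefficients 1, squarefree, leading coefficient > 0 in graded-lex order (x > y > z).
3*x^2 + 3*x*z + 2*y^2 - 3*z^2 - 3

(a) deg p = 2. The shape is more complex than any degree-1 surface.
(b) Reading off the gridlines: among the integer gridlines, it crosses the x-axis at x ∈ {-1, 1}; no z-intercept at any integer in the box.
(c) Solving for integer coefficients yields p as stated.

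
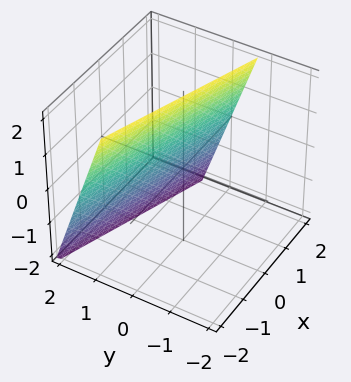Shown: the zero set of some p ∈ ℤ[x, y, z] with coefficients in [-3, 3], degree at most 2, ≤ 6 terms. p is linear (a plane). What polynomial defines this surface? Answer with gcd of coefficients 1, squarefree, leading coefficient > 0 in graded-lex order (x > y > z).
x + 3*y + z - 2

First, deg p = 1.
Next, observable constraints: one z-axis crossing is at z = 2; it meets the x-axis at x = 2 (among the integer gridlines).
Finally, these observations pin down the coefficients.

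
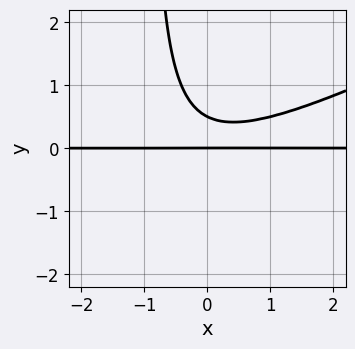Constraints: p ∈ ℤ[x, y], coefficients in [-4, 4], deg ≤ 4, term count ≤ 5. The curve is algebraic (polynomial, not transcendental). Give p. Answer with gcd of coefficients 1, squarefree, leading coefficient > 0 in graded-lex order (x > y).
1. Degree: a generic line meets the curve in up to 3 points, so deg p = 3.
2. Against the integer gridlines: the visible x-axis segment lies entirely on the curve; it crosses the y-axis at the gridline y = 0.
3. The integer polynomial consistent with all of this is the stated p.

x^2*y - 2*x*y^2 - 2*y^2 + y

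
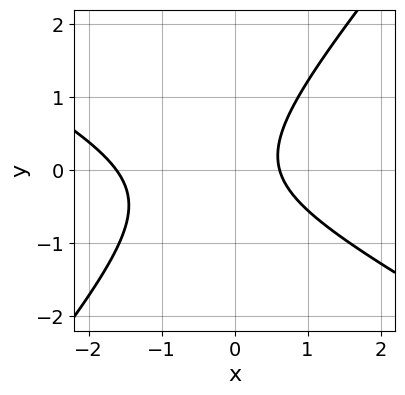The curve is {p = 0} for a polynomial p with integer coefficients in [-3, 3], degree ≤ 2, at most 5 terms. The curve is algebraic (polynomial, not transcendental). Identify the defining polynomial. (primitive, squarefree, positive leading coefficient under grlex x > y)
1. The degree is 2 — no degree-1 curve has this shape.
2. Checking where it meets the axes: no y-intercept at any integer in the box.
3. The integer polynomial consistent with all of this is the stated p.

2*x^2 + 2*x*y - 3*y^2 + 2*x - 2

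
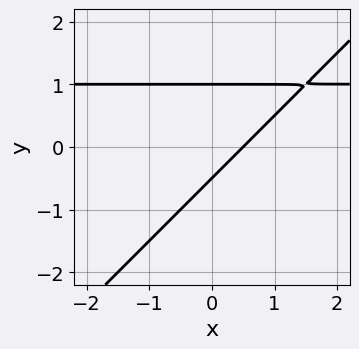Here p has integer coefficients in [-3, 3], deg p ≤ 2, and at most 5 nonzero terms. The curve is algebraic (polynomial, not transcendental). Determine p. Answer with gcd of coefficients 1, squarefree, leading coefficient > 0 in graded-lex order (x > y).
2*x*y - 2*y^2 - 2*x + y + 1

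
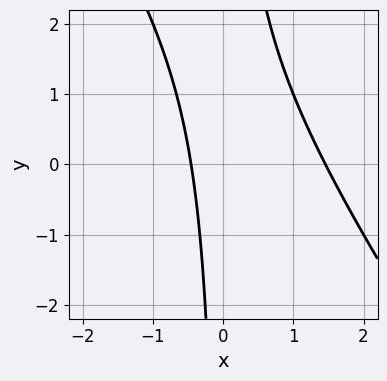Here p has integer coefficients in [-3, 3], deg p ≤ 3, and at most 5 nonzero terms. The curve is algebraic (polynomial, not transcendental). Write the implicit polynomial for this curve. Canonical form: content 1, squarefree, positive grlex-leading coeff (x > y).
3*x^2 + 2*x*y - 3*x - 2

1. The degree is 2 — no degree-1 curve has this shape.
2. Checking where it meets the axes: the curve avoids every integer y-axis point in the box.
3. Together with the visible shape, these determine p as stated.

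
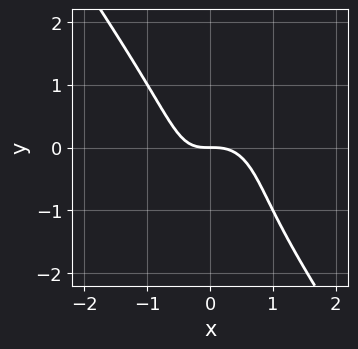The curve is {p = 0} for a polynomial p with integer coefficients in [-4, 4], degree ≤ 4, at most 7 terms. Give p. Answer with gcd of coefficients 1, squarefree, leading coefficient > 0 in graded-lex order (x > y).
3*x^3 + y^3 + x*y + y^2 + 2*y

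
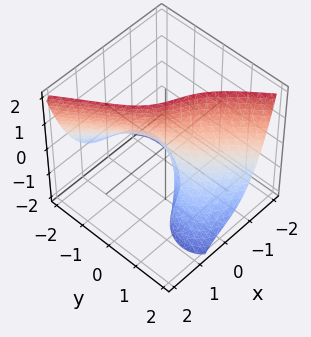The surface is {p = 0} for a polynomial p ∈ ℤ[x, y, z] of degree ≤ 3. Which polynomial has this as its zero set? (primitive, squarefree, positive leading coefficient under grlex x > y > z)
2*x^3 + y^3 + 3*y*z + 3*x - z

(a) The degree is 3 — the shape is more complex than any degree-2 surface.
(b) Observable constraints: it crosses the x-axis at the gridline x = 0; one y-axis crossing is at y = 0; it meets the z-axis at z = 0 (among the integer gridlines).
(c) Solving for integer coefficients yields p as stated.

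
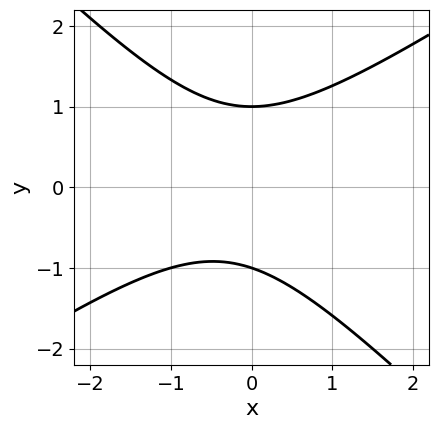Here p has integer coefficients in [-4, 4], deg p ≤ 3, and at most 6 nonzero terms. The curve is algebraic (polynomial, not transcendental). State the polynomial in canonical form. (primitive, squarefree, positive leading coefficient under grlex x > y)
1. The degree is 2 — the shape is more complex than any degree-1 curve.
2. Observable constraints: no x-intercept at any integer in the box; among the integer gridlines, it crosses the y-axis at y ∈ {-1, 1}.
3. Assembling these constraints gives the stated polynomial.

2*x^2 - x*y - 3*y^2 + x + 3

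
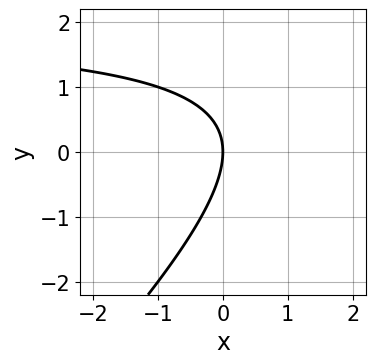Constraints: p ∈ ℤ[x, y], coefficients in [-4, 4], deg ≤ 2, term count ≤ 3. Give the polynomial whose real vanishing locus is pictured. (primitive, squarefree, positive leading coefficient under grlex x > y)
x*y - y^2 - 2*x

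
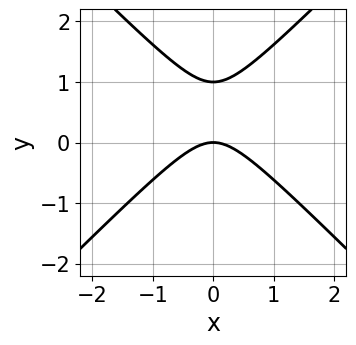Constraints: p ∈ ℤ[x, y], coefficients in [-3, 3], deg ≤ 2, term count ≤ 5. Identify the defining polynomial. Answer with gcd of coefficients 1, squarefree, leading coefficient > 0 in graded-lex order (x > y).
x^2 - y^2 + y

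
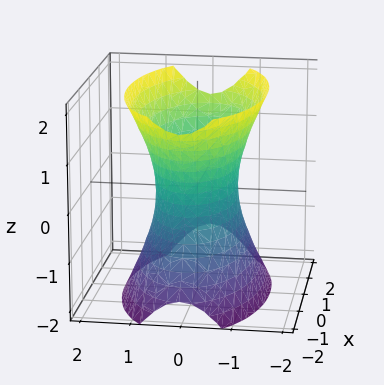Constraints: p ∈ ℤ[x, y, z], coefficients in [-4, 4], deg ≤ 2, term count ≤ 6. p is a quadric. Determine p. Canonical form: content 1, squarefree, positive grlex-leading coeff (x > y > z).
(a) deg p = 2. One connected sheet with a waist; a quadric.
(b) Symmetries: it's symmetric under y → −y, forcing even powers of y; it's symmetric under z → −z, forcing even powers of z; mirror symmetry x ↦ −x ⇒ only even powers of x.
(c) From the axis intercepts and sections: no z-intercept at any integer in the box.
(d) The integer polynomial consistent with all of this is the stated p.

x^2 + 3*y^2 - z^2 - 2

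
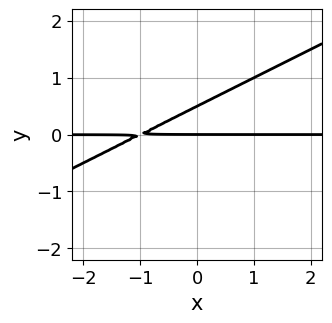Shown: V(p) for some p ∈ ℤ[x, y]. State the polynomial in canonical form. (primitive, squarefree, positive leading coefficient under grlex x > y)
x*y - 2*y^2 + y

1. The degree is 2 — a generic line meets the curve in up to 2 points.
2. Against the integer gridlines: every point of the x-axis in the box is on the curve; it meets the y-axis at y = 0 (among the integer gridlines).
3. Matching integer coefficients to the picture gives p.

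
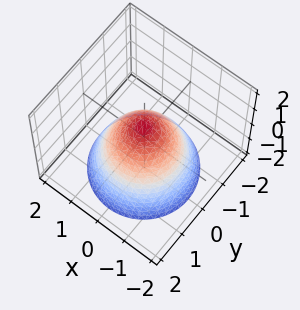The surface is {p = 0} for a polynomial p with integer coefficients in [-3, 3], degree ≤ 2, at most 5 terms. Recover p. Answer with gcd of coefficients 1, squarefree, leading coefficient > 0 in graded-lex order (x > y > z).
3*x^2 + 3*y^2 + 3*z - 2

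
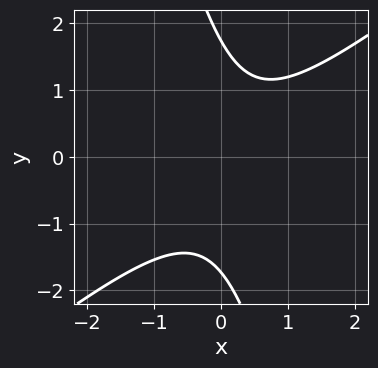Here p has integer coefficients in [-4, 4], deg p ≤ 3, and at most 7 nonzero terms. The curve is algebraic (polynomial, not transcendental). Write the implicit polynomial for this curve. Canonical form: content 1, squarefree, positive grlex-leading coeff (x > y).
First, the degree is 2 — the shape is more complex than any degree-1 curve.
Next, reading off the gridlines: it misses every integer gridline on the x-axis.
Finally, solving for integer coefficients yields p as stated.

3*x^2 - 3*x*y - y^2 - x + 3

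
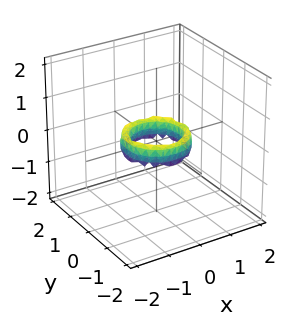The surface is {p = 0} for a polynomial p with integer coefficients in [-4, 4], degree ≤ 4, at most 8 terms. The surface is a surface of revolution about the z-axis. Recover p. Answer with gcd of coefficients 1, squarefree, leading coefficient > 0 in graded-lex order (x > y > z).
deg p = 4.
Symmetries: rotational symmetry about the z-axis ⇒ p depends on x, y only through x² + y².
Against the integer gridlines: among the integer gridlines, it crosses the y-axis at y ∈ {-1, 1}; it misses every integer gridline on the z-axis; a circular section at z = 0 has radius between 0 and 1; among the integer gridlines, it crosses the x-axis at x ∈ {-1, 1}.
Together with the visible shape, these determine p as stated.

2*x^4 + 4*x^2*y^2 + 2*y^4 - 3*x^2 - 3*y^2 + z^2 + 1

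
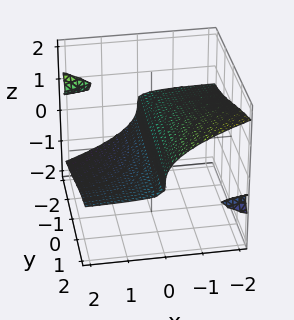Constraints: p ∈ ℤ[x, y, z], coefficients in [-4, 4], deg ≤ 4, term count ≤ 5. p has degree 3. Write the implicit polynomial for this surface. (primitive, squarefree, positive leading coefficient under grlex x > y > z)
x*y*z + 2*z^3 + x

I count 3 distinct pieces. They look like related sheets of one shape, so recover p as a whole.
deg p = 3. A generic line meets the surface in up to 3 points.
Against the integer gridlines: it meets the x-axis at x = 0 (among the integer gridlines); it crosses the z-axis at the gridline z = 0; every point of the y-axis in the box is on the surface.
Fitting integer coefficients to these (and the overall shape) gives p.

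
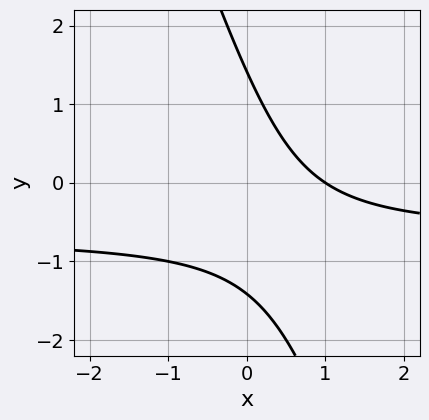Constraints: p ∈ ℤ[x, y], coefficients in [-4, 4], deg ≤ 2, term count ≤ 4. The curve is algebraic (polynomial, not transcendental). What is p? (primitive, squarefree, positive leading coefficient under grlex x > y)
deg p = 2. No degree-1 curve has this shape.
Against the integer gridlines: it meets the x-axis at x = 1 (among the integer gridlines).
Together with the visible shape, these determine p as stated.

3*x*y + y^2 + 2*x - 2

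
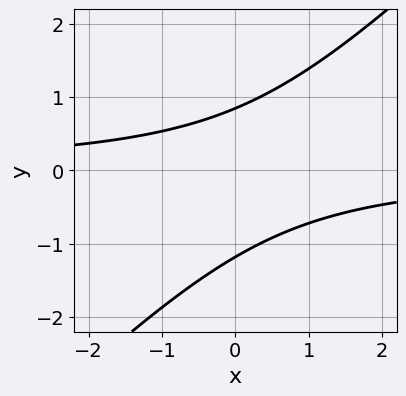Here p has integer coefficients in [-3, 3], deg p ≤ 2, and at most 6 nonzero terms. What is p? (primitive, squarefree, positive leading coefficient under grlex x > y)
The degree is 2 — the shape is more complex than any degree-1 curve.
From the axis intercepts and sections: no x-intercept at any integer in the box.
Solving for integer coefficients yields p as stated.

3*x*y - 3*y^2 - y + 3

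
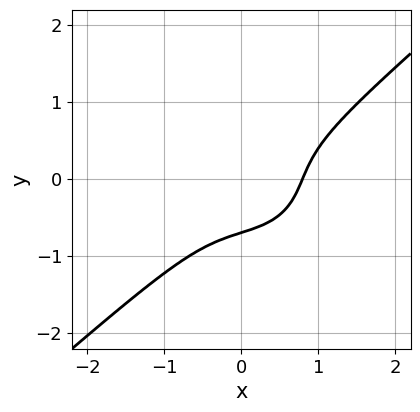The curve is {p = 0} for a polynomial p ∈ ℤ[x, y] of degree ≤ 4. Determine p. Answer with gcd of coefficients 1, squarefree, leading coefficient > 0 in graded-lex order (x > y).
2*x^3 - 3*y^3 - 2*x*y - 1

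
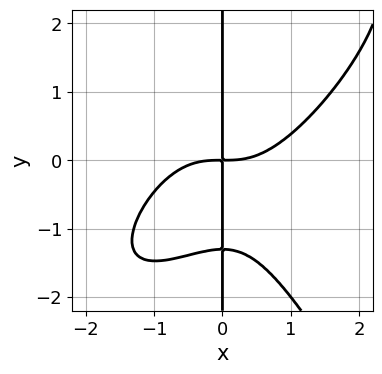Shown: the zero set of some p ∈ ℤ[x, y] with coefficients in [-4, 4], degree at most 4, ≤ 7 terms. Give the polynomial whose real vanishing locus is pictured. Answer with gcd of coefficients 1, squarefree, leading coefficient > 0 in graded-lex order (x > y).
(a) Degree: no degree-3 curve has this shape, so deg p = 4.
(b) From the axis intercepts and sections: every point of the y-axis in the box is on the curve.
(c) Solving for integer coefficients yields p as stated.

2*x^4 - 2*x^3*y + x*y^3 - x*y^2 - 3*x*y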